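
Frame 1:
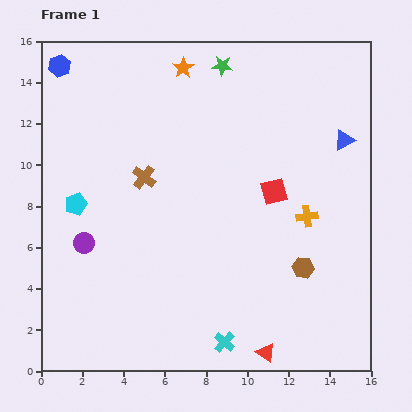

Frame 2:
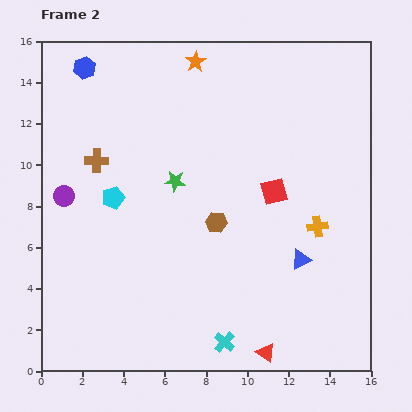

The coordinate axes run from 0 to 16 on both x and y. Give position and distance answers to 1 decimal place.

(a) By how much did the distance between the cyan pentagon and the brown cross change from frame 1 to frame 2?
-1.5

Distance in frame 1: 3.5. Distance in frame 2: 2.0.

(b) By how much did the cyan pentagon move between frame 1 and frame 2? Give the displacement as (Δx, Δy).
(1.8, 0.3)

The cyan pentagon was at (1.7, 8.1) in frame 1 and (3.5, 8.4) in frame 2.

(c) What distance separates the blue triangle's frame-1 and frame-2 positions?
6.2

The blue triangle moved from (14.7, 11.2) to (12.6, 5.4), a distance of √(2.1² + 5.8²) ≈ 6.2.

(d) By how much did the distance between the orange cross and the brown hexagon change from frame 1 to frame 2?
+2.4

Distance in frame 1: 2.5. Distance in frame 2: 4.9.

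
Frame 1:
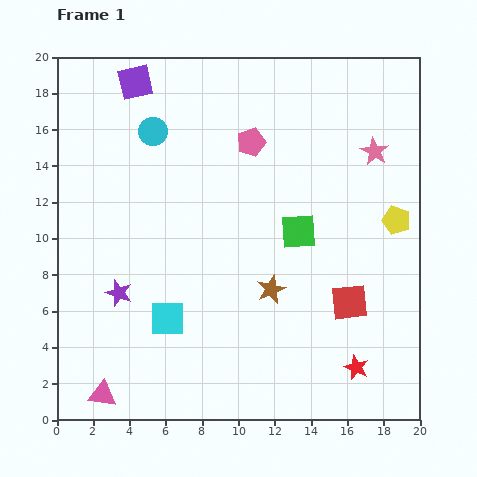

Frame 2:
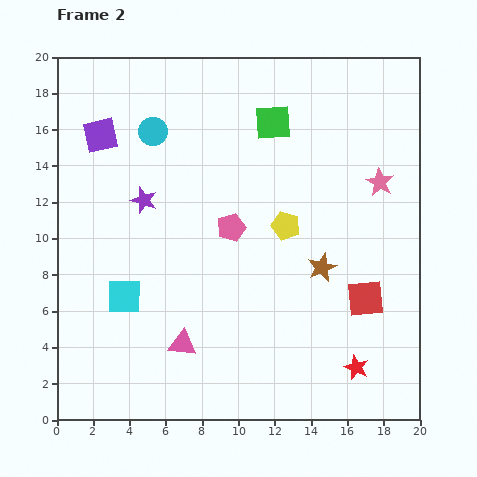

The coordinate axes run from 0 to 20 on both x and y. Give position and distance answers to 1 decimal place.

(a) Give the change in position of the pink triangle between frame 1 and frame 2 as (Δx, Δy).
(4.4, 2.8)

The pink triangle was at (2.5, 1.4) in frame 1 and (6.9, 4.2) in frame 2.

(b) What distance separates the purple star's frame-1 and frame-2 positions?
5.3

The purple star moved from (3.4, 7.0) to (4.8, 12.1), a distance of √(1.4² + 5.1²) ≈ 5.3.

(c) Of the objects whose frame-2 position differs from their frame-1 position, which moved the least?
the red square

(moved 0.9)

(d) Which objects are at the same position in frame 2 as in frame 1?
the red star, the cyan circle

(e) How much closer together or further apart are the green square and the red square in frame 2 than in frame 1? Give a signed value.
+6.2

Distance in frame 1: 4.8. Distance in frame 2: 11.0.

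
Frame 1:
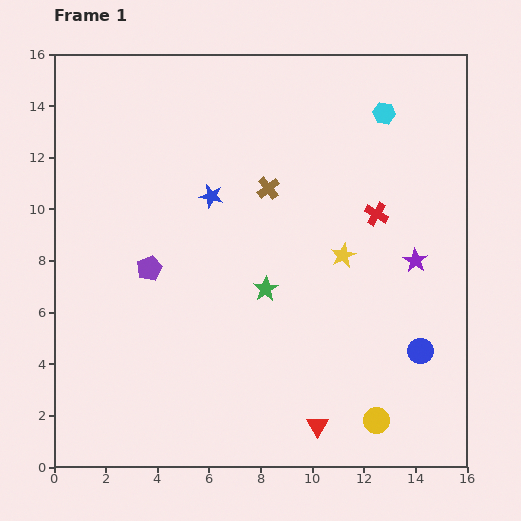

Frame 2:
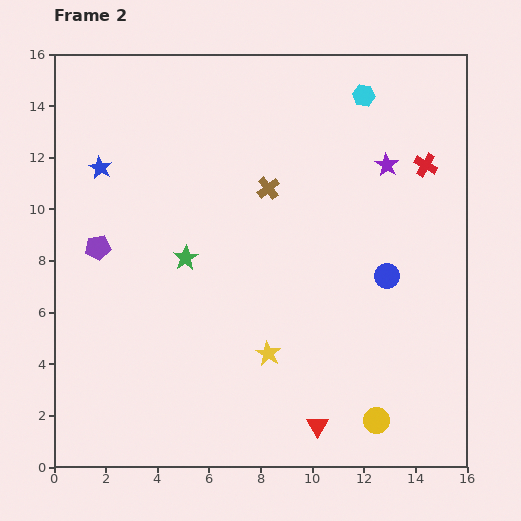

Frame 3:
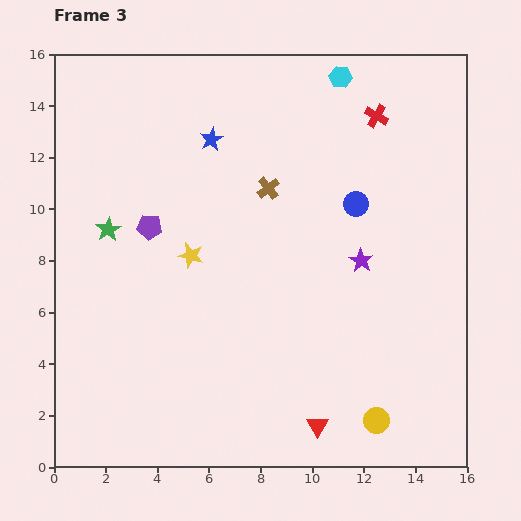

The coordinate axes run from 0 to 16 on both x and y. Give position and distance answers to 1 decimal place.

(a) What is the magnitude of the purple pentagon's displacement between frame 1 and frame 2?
2.2

The purple pentagon moved from (3.7, 7.7) to (1.7, 8.5), a distance of √(2.0² + 0.8²) ≈ 2.2.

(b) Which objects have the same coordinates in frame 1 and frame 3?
the brown cross, the yellow circle, the red triangle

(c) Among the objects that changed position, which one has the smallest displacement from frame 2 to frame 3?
the cyan hexagon

(moved 1.1)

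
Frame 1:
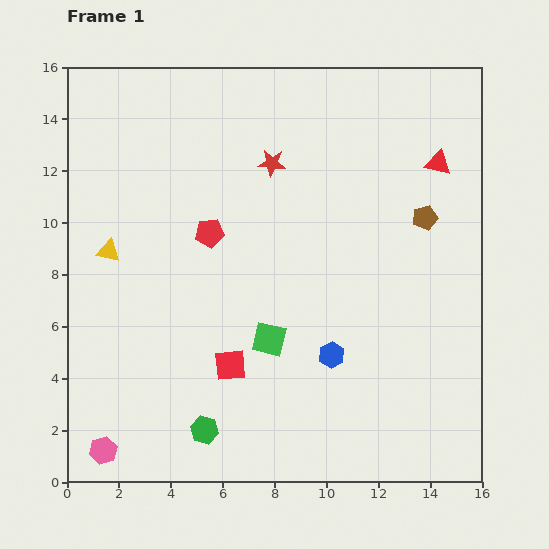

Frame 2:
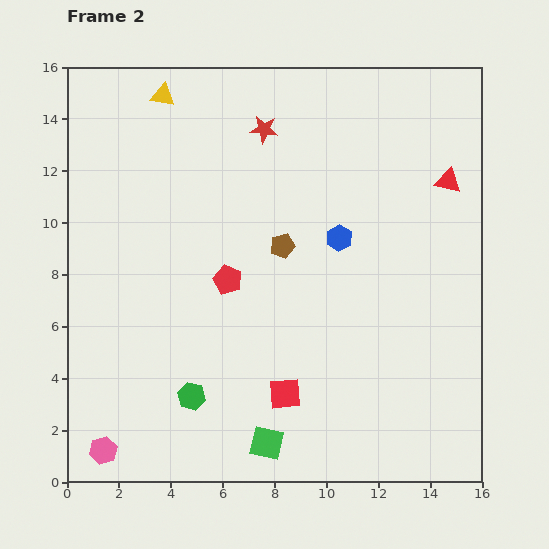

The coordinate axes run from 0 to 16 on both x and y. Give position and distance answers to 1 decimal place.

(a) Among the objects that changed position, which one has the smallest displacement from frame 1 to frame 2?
the red triangle

(moved 0.8)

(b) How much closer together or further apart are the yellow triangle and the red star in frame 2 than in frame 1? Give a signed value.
-3.1

Distance in frame 1: 7.2. Distance in frame 2: 4.1.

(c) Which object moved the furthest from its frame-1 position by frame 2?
the yellow triangle

(moved 6.4; next 5.6)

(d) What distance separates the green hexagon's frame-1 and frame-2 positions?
1.4

The green hexagon moved from (5.3, 2.0) to (4.8, 3.3), a distance of √(0.5² + 1.3²) ≈ 1.4.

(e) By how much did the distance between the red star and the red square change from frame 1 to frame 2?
+2.2

Distance in frame 1: 8.0. Distance in frame 2: 10.2.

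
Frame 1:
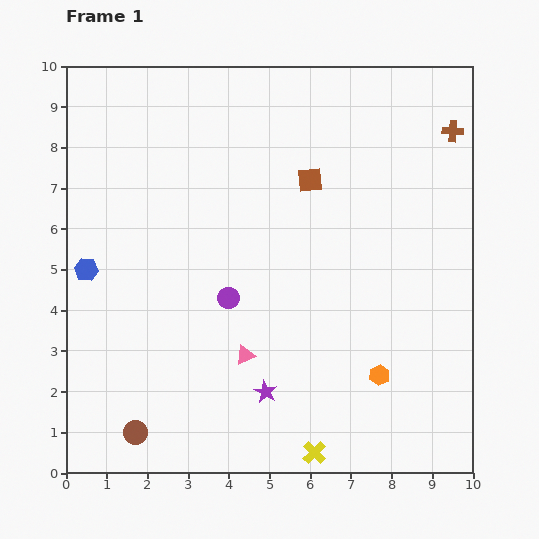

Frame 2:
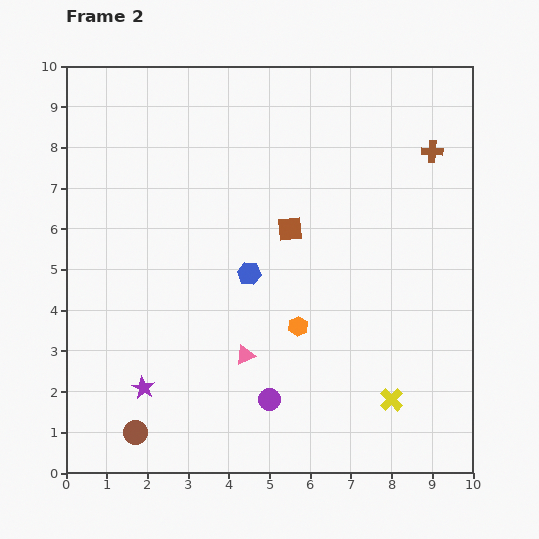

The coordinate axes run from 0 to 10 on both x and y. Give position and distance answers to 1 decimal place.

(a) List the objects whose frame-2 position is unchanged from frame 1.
the brown circle, the pink triangle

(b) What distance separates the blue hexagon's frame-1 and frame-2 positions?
4.0

The blue hexagon moved from (0.5, 5.0) to (4.5, 4.9), a distance of √(4.0² + 0.1²) ≈ 4.0.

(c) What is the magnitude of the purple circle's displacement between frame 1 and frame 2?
2.7

The purple circle moved from (4.0, 4.3) to (5.0, 1.8), a distance of √(1.0² + 2.5²) ≈ 2.7.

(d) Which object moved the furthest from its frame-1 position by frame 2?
the blue hexagon

(moved 4.0; next 3.0)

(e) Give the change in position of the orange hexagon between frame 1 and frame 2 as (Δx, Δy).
(-2.0, 1.2)

The orange hexagon was at (7.7, 2.4) in frame 1 and (5.7, 3.6) in frame 2.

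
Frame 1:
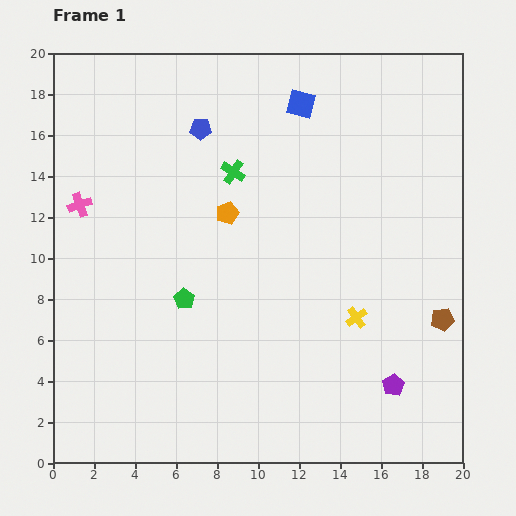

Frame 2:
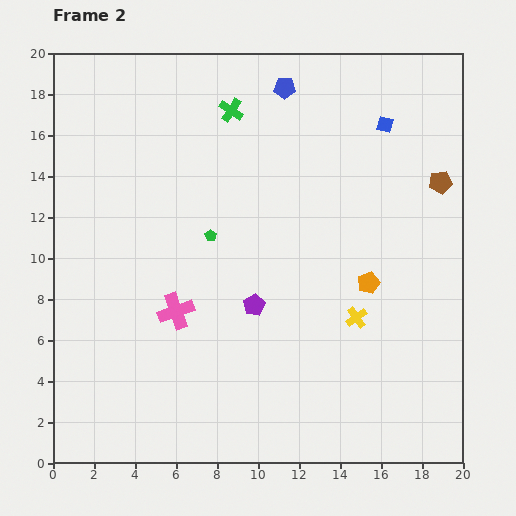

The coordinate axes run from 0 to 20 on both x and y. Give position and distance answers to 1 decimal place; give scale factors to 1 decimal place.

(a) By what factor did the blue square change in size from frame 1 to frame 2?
0.6×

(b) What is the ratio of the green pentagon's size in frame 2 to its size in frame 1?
0.6×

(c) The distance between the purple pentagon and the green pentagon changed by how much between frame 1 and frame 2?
-7.0

Distance in frame 1: 11.0. Distance in frame 2: 4.0.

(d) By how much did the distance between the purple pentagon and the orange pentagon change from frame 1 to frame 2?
-6.0

Distance in frame 1: 11.7. Distance in frame 2: 5.7.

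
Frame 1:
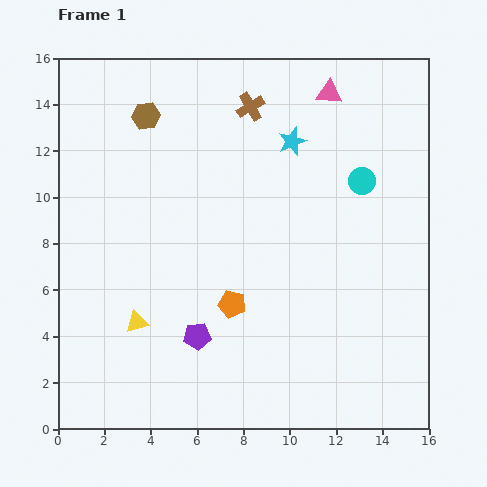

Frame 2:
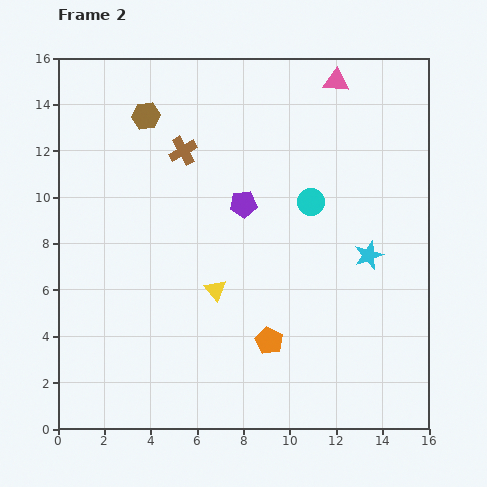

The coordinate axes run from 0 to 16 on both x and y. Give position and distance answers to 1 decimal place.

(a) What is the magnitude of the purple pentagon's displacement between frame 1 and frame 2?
6.0

The purple pentagon moved from (6.0, 4.0) to (8.0, 9.7), a distance of √(2.0² + 5.7²) ≈ 6.0.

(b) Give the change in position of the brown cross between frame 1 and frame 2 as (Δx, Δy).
(-2.9, -1.9)

The brown cross was at (8.3, 13.9) in frame 1 and (5.4, 12.0) in frame 2.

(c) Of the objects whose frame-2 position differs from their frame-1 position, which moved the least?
the pink triangle

(moved 0.6)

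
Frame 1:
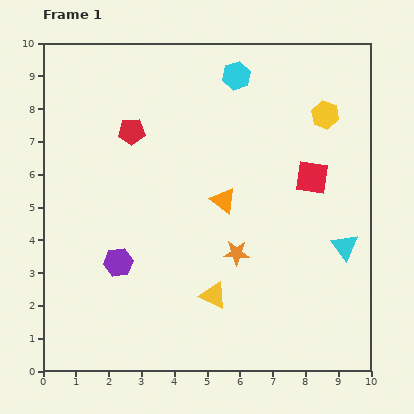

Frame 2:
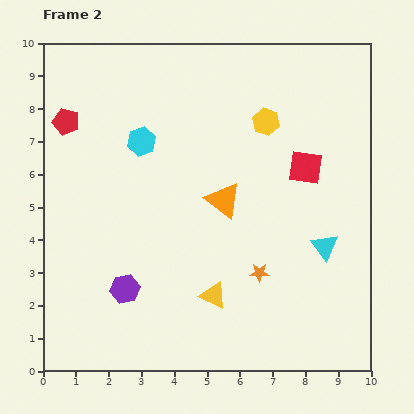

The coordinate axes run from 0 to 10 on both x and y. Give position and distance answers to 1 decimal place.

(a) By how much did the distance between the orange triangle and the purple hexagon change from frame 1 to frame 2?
+0.3

Distance in frame 1: 3.7. Distance in frame 2: 4.0.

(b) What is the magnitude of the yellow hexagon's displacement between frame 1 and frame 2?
1.8

The yellow hexagon moved from (8.6, 7.8) to (6.8, 7.6), a distance of √(1.8² + 0.2²) ≈ 1.8.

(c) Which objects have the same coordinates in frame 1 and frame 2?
the yellow triangle, the orange triangle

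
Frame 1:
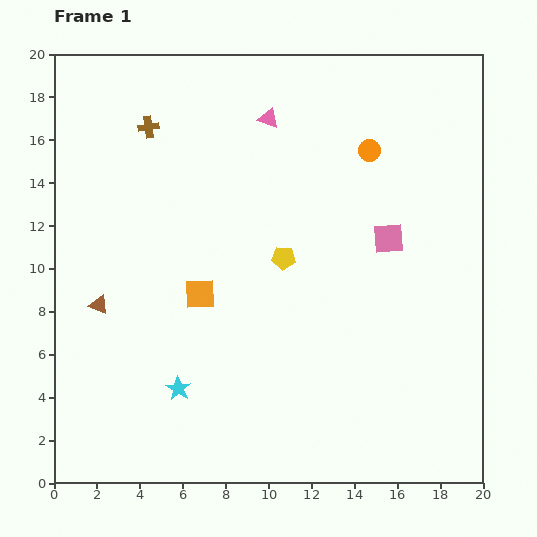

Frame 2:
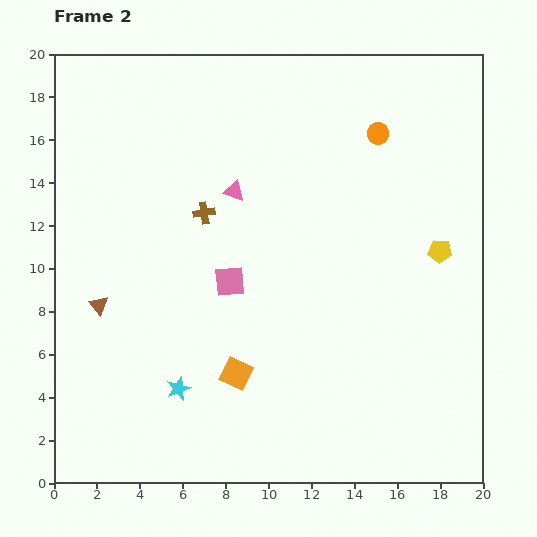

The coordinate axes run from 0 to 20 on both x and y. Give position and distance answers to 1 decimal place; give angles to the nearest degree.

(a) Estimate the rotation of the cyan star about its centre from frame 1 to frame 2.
20° clockwise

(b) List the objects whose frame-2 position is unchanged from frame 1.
the cyan star, the brown triangle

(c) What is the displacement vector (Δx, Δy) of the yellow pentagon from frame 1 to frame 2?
(7.3, 0.3)

The yellow pentagon was at (10.7, 10.5) in frame 1 and (18.0, 10.8) in frame 2.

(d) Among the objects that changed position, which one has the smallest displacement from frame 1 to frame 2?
the orange circle

(moved 0.9)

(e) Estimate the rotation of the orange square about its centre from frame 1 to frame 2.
29° clockwise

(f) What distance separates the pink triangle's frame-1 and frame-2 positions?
3.8

The pink triangle moved from (10.0, 17.0) to (8.4, 13.6), a distance of √(1.6² + 3.4²) ≈ 3.8.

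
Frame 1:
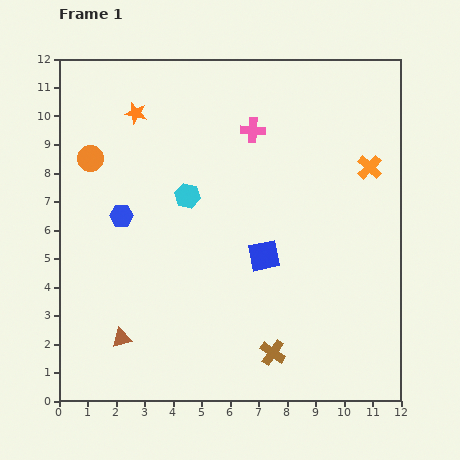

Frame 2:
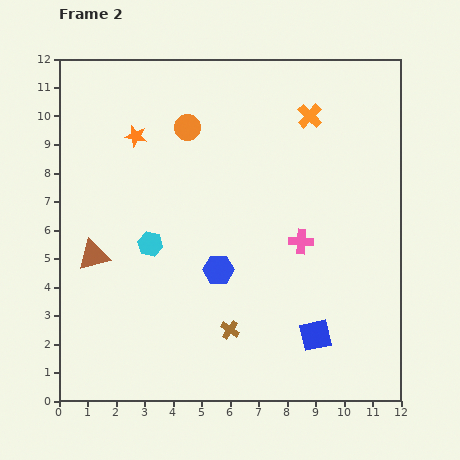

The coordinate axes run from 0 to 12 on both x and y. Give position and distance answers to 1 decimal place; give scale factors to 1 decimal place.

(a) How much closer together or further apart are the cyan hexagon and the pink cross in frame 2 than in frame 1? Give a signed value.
+2.0

Distance in frame 1: 3.3. Distance in frame 2: 5.3.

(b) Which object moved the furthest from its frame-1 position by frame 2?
the pink cross

(moved 4.3; next 3.9)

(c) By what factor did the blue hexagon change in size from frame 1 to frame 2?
1.3×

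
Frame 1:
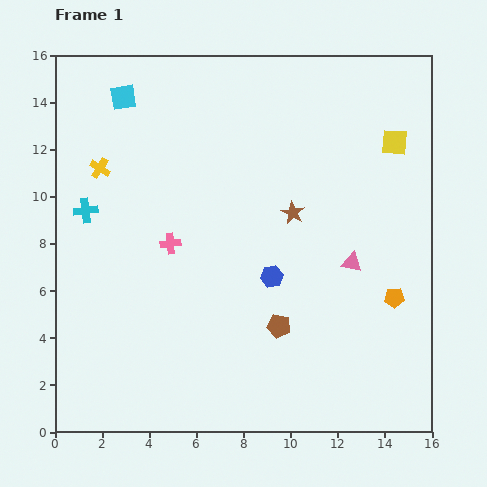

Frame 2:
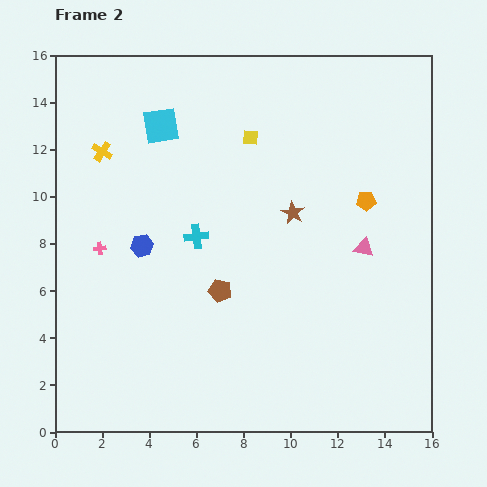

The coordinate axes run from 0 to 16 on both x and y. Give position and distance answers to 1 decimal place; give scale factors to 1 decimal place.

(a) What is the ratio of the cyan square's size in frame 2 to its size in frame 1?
1.4×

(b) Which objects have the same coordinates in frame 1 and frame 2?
the brown star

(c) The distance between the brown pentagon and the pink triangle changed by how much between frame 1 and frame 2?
+2.3

Distance in frame 1: 4.1. Distance in frame 2: 6.4.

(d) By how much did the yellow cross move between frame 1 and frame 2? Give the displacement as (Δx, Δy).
(0.1, 0.7)

The yellow cross was at (1.9, 11.2) in frame 1 and (2.0, 11.9) in frame 2.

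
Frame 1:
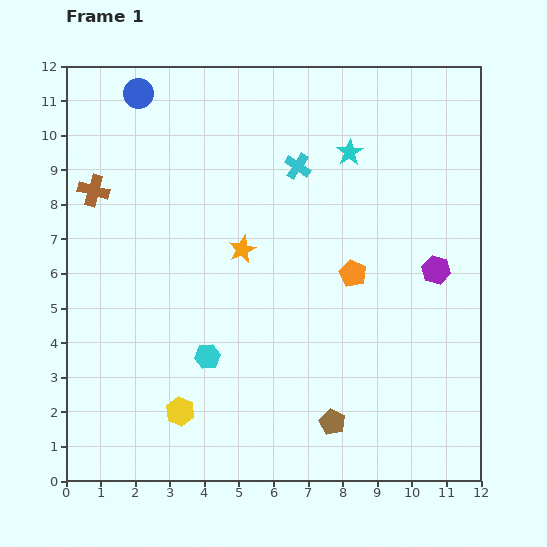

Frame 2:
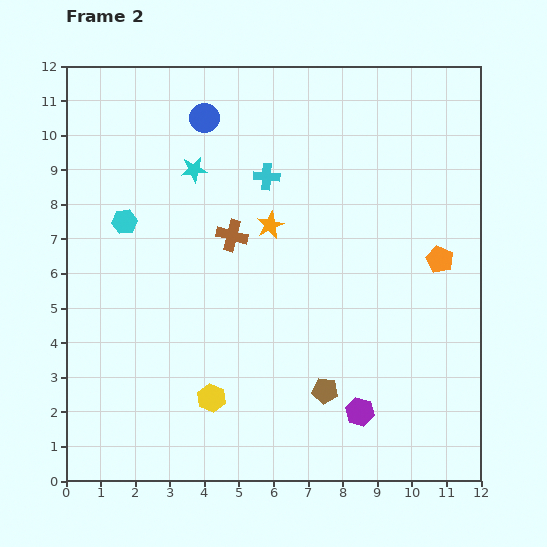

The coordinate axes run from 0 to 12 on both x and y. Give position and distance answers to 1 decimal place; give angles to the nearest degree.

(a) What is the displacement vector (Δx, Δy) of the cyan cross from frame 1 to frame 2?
(-0.9, -0.3)

The cyan cross was at (6.7, 9.1) in frame 1 and (5.8, 8.8) in frame 2.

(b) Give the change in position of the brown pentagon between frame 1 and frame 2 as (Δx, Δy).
(-0.2, 0.9)

The brown pentagon was at (7.7, 1.7) in frame 1 and (7.5, 2.6) in frame 2.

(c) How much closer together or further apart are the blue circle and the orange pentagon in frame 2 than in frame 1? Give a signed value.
-0.2

Distance in frame 1: 8.1. Distance in frame 2: 7.9.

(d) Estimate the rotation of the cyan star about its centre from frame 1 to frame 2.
25° clockwise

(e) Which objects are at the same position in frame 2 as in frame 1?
none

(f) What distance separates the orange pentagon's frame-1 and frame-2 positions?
2.5

The orange pentagon moved from (8.3, 6.0) to (10.8, 6.4), a distance of √(2.5² + 0.4²) ≈ 2.5.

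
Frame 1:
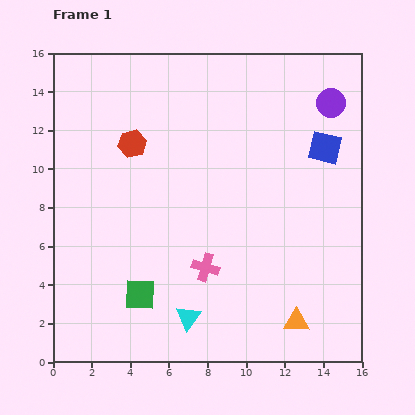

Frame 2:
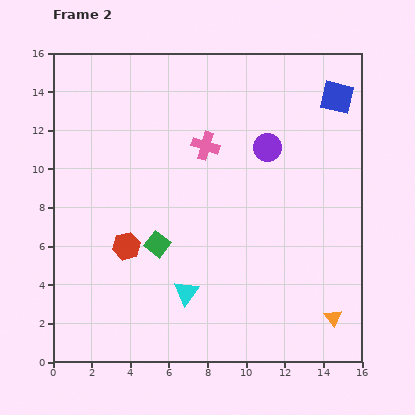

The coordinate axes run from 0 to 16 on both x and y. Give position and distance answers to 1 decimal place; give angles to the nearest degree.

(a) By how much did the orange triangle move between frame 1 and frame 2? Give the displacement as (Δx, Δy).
(1.9, 0.2)

The orange triangle was at (12.6, 2.1) in frame 1 and (14.5, 2.3) in frame 2.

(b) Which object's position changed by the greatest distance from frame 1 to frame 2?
the pink cross

(moved 6.3; next 5.3)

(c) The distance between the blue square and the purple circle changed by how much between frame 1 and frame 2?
+2.1

Distance in frame 1: 2.3. Distance in frame 2: 4.4.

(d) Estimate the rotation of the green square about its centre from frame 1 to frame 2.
35° clockwise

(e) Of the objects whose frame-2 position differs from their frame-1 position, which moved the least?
the cyan triangle

(moved 1.3)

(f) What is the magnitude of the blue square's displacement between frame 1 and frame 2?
2.7

The blue square moved from (14.1, 11.1) to (14.7, 13.7), a distance of √(0.6² + 2.6²) ≈ 2.7.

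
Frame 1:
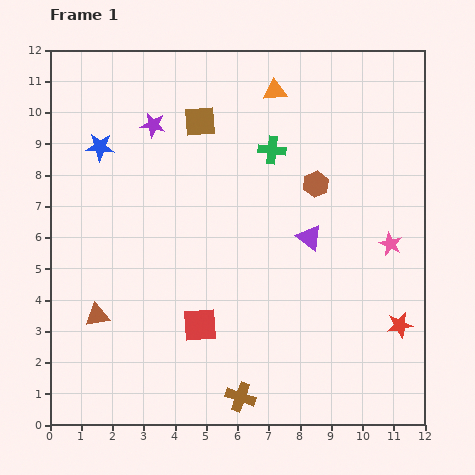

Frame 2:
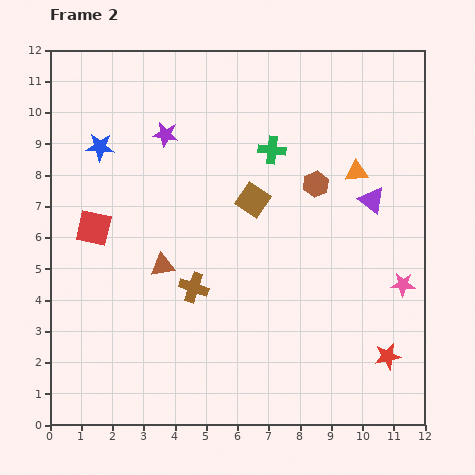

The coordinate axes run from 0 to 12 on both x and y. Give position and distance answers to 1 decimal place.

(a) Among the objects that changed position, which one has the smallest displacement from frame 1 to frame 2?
the purple star

(moved 0.5)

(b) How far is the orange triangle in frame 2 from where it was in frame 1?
3.7

The orange triangle moved from (7.2, 10.7) to (9.8, 8.1), a distance of √(2.6² + 2.6²) ≈ 3.7.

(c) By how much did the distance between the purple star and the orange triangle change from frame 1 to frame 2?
+2.1

Distance in frame 1: 4.1. Distance in frame 2: 6.2.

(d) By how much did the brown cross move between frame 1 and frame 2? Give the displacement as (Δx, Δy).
(-1.5, 3.5)

The brown cross was at (6.1, 0.9) in frame 1 and (4.6, 4.4) in frame 2.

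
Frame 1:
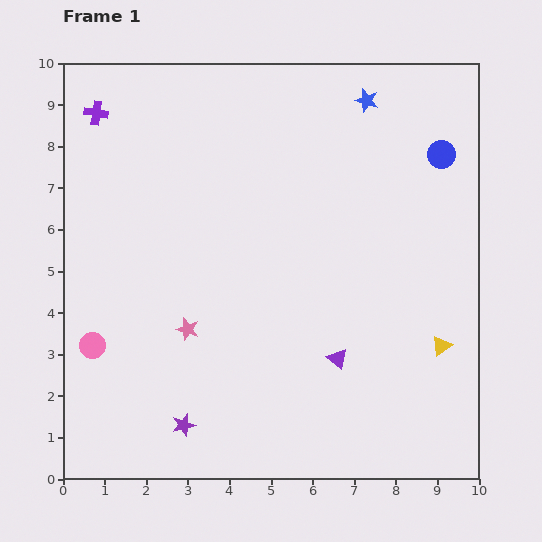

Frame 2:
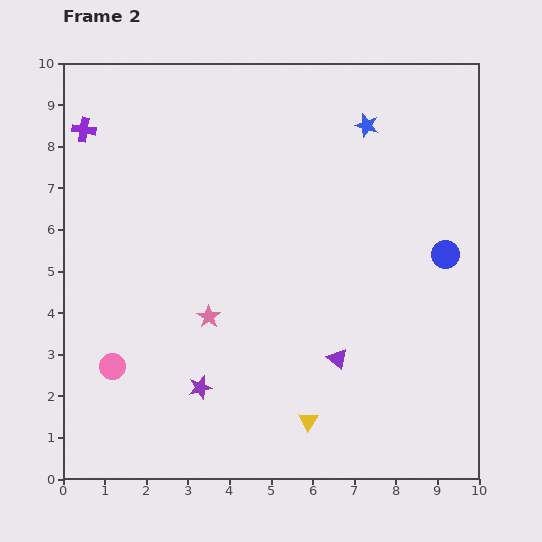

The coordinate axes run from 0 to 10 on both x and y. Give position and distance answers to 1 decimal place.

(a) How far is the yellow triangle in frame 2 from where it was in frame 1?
3.7

The yellow triangle moved from (9.1, 3.2) to (5.9, 1.4), a distance of √(3.2² + 1.8²) ≈ 3.7.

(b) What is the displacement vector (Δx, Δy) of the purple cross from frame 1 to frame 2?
(-0.3, -0.4)

The purple cross was at (0.8, 8.8) in frame 1 and (0.5, 8.4) in frame 2.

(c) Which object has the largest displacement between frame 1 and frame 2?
the yellow triangle

(moved 3.7; next 2.4)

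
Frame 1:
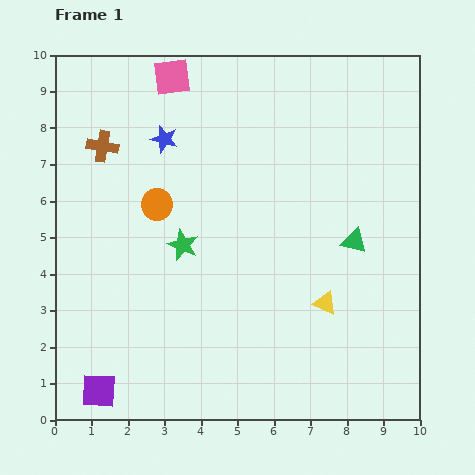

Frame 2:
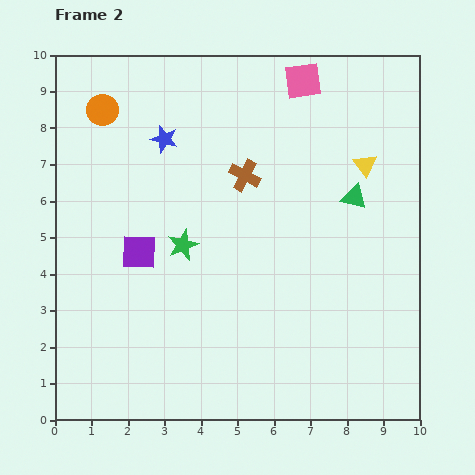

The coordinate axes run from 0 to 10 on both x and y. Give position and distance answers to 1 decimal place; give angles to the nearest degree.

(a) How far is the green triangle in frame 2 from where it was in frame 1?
1.2

The green triangle moved from (8.2, 4.9) to (8.2, 6.1), a distance of √(0.0² + 1.2²) ≈ 1.2.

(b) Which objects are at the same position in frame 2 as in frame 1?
the green star, the blue star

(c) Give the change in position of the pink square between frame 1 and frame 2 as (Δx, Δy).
(3.6, -0.1)

The pink square was at (3.2, 9.4) in frame 1 and (6.8, 9.3) in frame 2.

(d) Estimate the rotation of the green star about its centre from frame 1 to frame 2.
25° clockwise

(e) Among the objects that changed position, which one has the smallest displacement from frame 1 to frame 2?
the green triangle

(moved 1.2)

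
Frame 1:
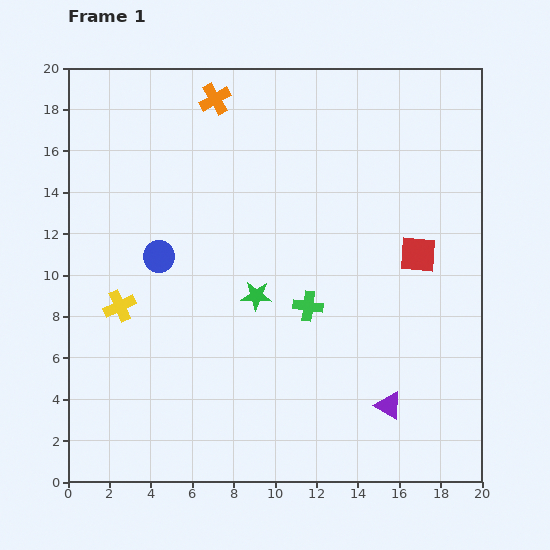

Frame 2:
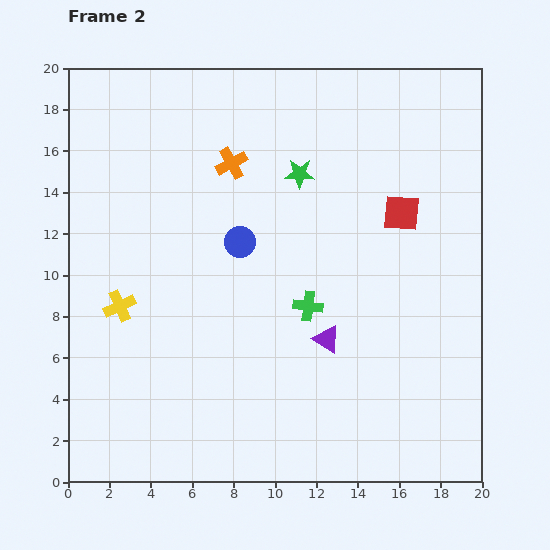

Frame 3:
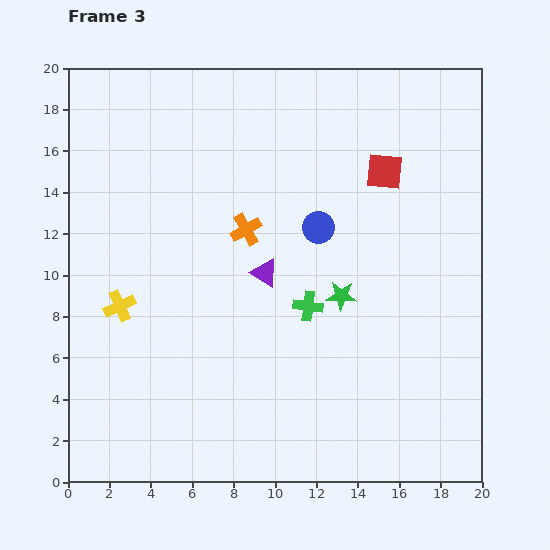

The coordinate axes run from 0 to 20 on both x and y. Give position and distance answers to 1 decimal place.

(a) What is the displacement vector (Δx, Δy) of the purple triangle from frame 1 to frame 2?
(-3.0, 3.2)

The purple triangle was at (15.5, 3.7) in frame 1 and (12.5, 6.9) in frame 2.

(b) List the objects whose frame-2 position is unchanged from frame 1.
the green cross, the yellow cross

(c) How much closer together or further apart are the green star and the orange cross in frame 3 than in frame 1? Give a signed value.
-4.1

Distance in frame 1: 9.7. Distance in frame 3: 5.6.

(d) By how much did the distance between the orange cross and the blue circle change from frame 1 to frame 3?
-4.6

Distance in frame 1: 8.1. Distance in frame 3: 3.5.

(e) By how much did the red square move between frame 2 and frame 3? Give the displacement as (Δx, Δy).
(-0.8, 2.0)

The red square was at (16.1, 13.0) in frame 2 and (15.3, 15.0) in frame 3.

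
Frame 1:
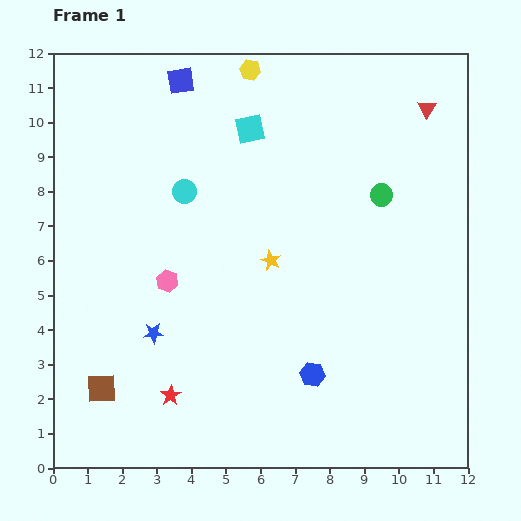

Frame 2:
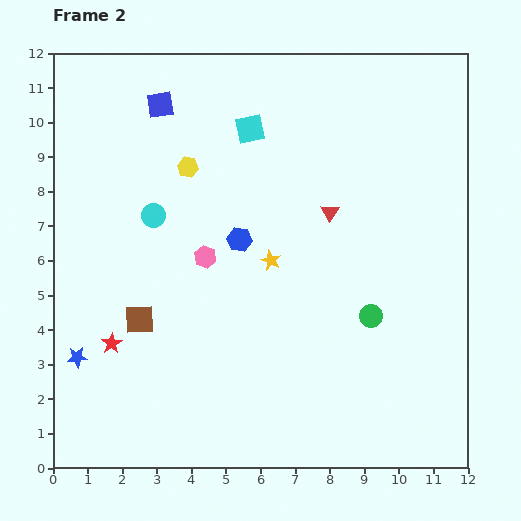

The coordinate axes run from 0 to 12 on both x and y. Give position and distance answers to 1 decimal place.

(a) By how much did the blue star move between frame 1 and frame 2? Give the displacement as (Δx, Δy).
(-2.2, -0.7)

The blue star was at (2.9, 3.9) in frame 1 and (0.7, 3.2) in frame 2.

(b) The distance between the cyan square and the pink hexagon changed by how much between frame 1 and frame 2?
-1.1

Distance in frame 1: 5.0. Distance in frame 2: 3.9.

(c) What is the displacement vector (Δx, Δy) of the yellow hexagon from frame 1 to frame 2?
(-1.8, -2.8)

The yellow hexagon was at (5.7, 11.5) in frame 1 and (3.9, 8.7) in frame 2.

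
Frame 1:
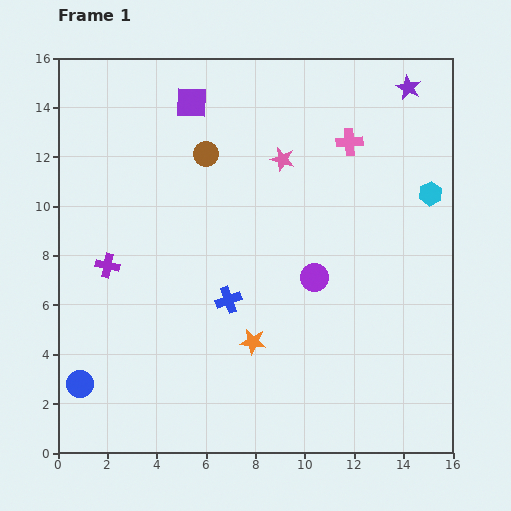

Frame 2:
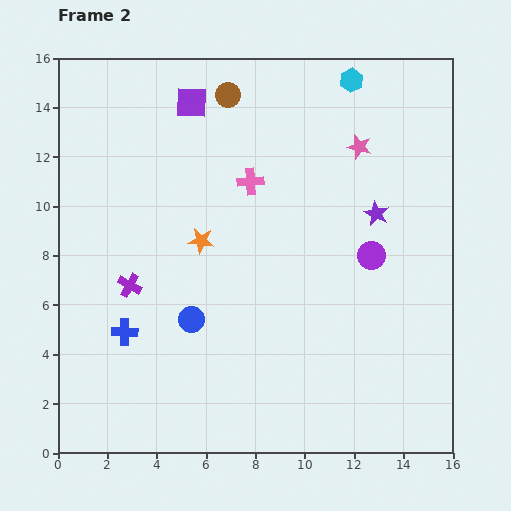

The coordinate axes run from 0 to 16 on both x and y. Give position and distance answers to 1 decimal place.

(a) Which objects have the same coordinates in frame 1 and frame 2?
the purple square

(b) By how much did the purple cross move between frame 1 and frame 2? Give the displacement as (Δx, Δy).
(0.9, -0.8)

The purple cross was at (2.0, 7.6) in frame 1 and (2.9, 6.8) in frame 2.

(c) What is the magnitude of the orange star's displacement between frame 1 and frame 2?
4.6

The orange star moved from (7.9, 4.5) to (5.8, 8.6), a distance of √(2.1² + 4.1²) ≈ 4.6.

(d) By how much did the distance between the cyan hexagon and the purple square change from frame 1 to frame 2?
-3.8

Distance in frame 1: 10.4. Distance in frame 2: 6.6.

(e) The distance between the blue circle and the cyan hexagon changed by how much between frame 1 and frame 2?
-4.5

Distance in frame 1: 16.2. Distance in frame 2: 11.7.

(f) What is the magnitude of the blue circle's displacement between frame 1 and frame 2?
5.2

The blue circle moved from (0.9, 2.8) to (5.4, 5.4), a distance of √(4.5² + 2.6²) ≈ 5.2.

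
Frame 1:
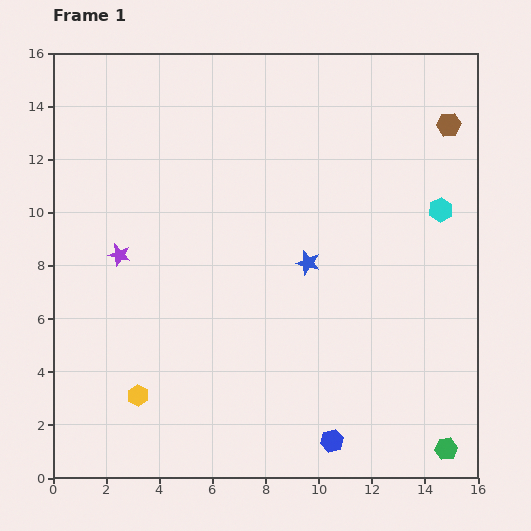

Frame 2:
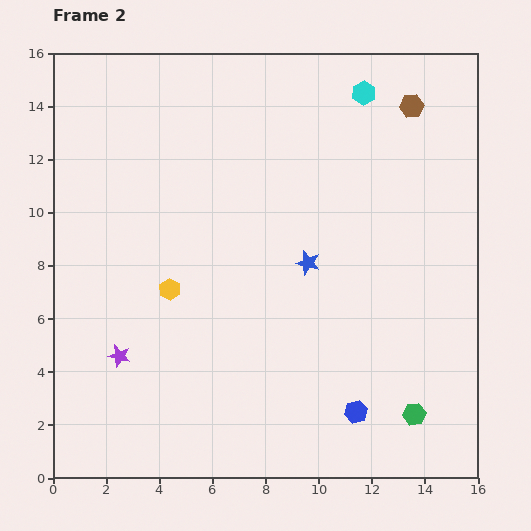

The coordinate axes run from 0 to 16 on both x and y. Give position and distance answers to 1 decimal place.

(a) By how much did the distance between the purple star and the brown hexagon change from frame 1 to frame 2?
+1.2

Distance in frame 1: 13.3. Distance in frame 2: 14.5.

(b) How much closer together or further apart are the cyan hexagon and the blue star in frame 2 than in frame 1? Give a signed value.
+1.3

Distance in frame 1: 5.4. Distance in frame 2: 6.7.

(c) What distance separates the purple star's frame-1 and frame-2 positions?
3.8

The purple star moved from (2.5, 8.4) to (2.5, 4.6), a distance of √(0.0² + 3.8²) ≈ 3.8.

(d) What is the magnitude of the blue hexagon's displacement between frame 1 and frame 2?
1.4

The blue hexagon moved from (10.5, 1.4) to (11.4, 2.5), a distance of √(0.9² + 1.1²) ≈ 1.4.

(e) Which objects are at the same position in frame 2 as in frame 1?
the blue star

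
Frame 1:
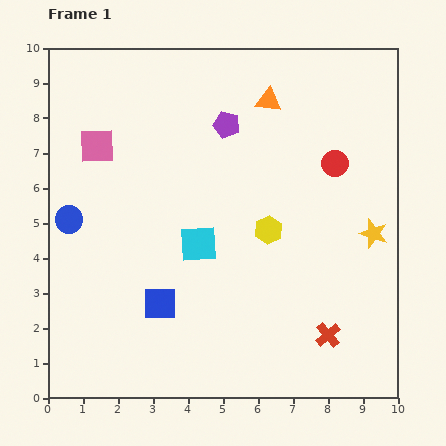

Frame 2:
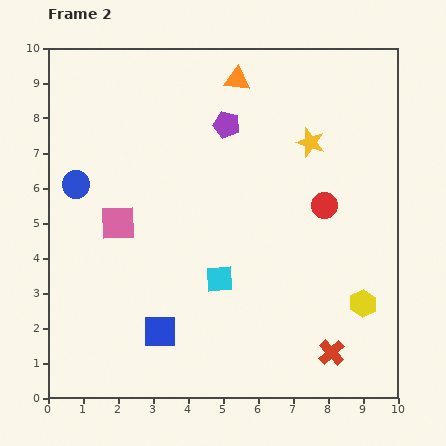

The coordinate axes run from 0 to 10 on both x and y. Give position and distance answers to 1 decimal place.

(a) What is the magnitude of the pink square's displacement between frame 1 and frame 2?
2.3

The pink square moved from (1.4, 7.2) to (2.0, 5.0), a distance of √(0.6² + 2.2²) ≈ 2.3.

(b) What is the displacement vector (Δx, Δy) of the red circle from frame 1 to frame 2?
(-0.3, -1.2)

The red circle was at (8.2, 6.7) in frame 1 and (7.9, 5.5) in frame 2.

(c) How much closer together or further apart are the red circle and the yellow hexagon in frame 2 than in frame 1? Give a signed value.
+0.3

Distance in frame 1: 2.7. Distance in frame 2: 3.0.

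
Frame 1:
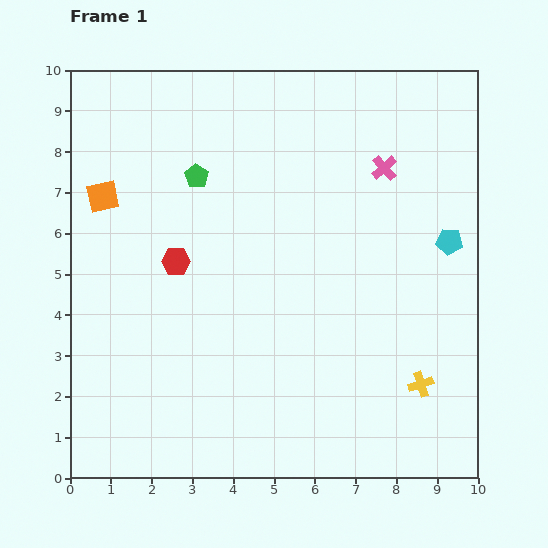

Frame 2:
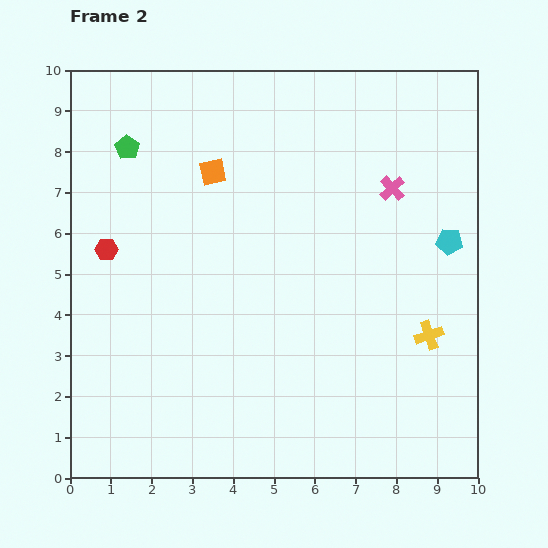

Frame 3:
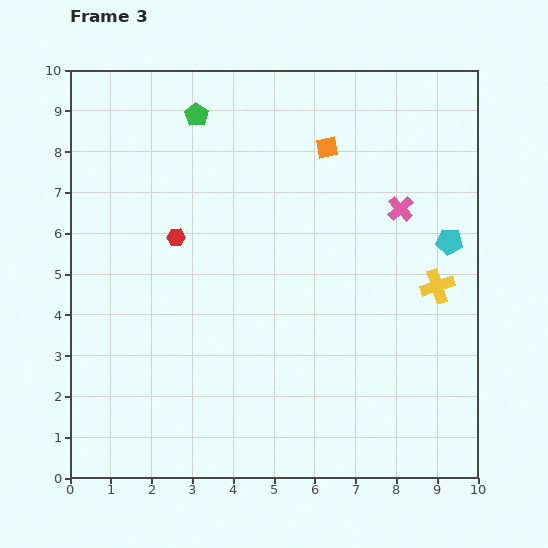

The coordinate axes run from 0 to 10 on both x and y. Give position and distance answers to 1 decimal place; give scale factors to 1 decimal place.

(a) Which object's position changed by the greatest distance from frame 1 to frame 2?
the orange square

(moved 2.8; next 1.8)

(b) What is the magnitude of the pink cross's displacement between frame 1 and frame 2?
0.5

The pink cross moved from (7.7, 7.6) to (7.9, 7.1), a distance of √(0.2² + 0.5²) ≈ 0.5.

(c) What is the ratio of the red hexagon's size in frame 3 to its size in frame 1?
0.6×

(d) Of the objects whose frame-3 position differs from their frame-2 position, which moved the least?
the pink cross

(moved 0.5)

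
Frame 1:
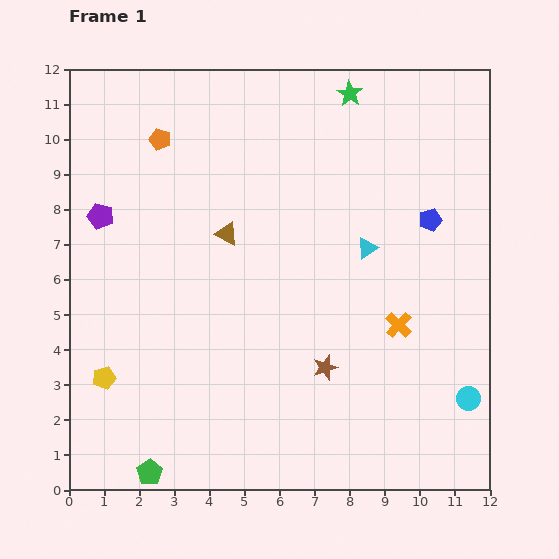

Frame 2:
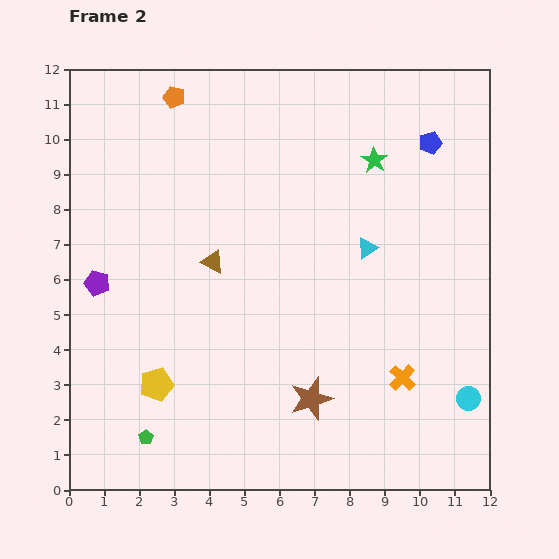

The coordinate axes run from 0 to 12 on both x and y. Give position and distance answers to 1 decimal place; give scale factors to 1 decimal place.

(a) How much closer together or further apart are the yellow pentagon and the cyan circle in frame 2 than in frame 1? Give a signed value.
-1.5

Distance in frame 1: 10.4. Distance in frame 2: 8.9.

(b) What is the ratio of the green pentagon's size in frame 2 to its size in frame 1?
0.6×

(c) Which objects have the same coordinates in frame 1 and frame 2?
the cyan circle, the cyan triangle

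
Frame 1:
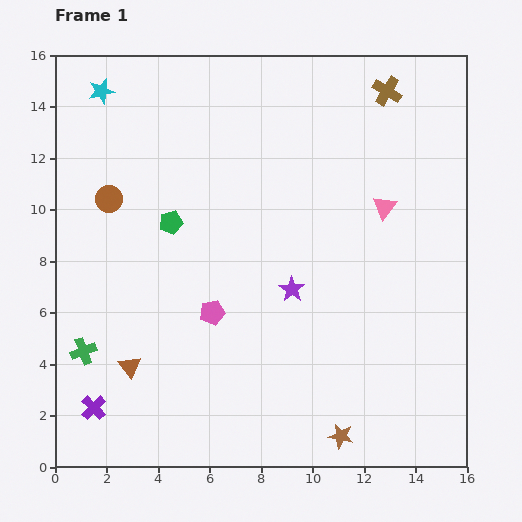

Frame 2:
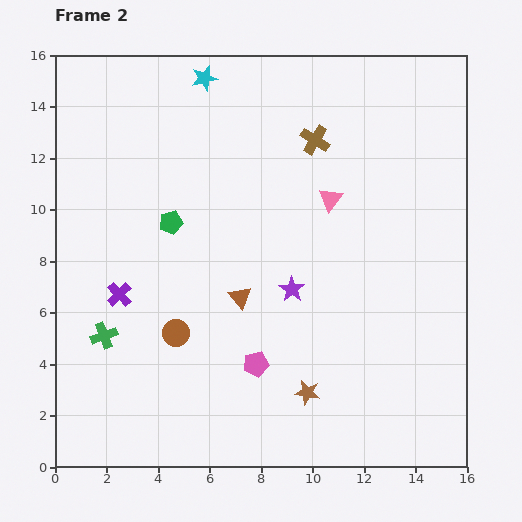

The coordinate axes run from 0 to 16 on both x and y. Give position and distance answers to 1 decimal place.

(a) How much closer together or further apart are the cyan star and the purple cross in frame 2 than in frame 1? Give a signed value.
-3.3

Distance in frame 1: 12.3. Distance in frame 2: 9.0.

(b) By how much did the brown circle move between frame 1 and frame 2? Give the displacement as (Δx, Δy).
(2.6, -5.2)

The brown circle was at (2.1, 10.4) in frame 1 and (4.7, 5.2) in frame 2.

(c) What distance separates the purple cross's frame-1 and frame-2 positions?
4.5

The purple cross moved from (1.5, 2.3) to (2.5, 6.7), a distance of √(1.0² + 4.4²) ≈ 4.5.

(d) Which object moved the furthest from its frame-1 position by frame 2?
the brown circle

(moved 5.8; next 5.1)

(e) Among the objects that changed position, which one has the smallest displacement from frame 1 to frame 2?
the green cross

(moved 1.0)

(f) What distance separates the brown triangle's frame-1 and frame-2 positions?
5.1

The brown triangle moved from (2.9, 3.9) to (7.2, 6.6), a distance of √(4.3² + 2.7²) ≈ 5.1.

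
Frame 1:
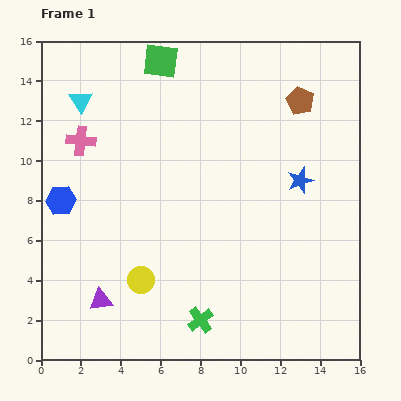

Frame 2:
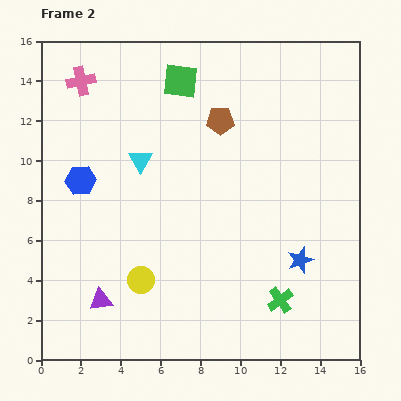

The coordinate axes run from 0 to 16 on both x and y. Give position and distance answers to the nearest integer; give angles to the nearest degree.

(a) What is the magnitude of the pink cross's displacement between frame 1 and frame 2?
3

The pink cross moved from (2, 11) to (2, 14), a distance of √(0² + 3²) ≈ 3.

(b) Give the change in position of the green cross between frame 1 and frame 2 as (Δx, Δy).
(4, 1)

The green cross was at (8, 2) in frame 1 and (12, 3) in frame 2.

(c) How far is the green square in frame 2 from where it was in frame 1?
1

The green square moved from (6, 15) to (7, 14), a distance of √(1² + 1²) ≈ 1.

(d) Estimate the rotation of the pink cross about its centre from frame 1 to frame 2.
17° counter-clockwise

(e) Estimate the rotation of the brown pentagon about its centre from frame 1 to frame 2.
28° counter-clockwise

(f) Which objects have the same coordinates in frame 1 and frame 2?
the yellow circle, the purple triangle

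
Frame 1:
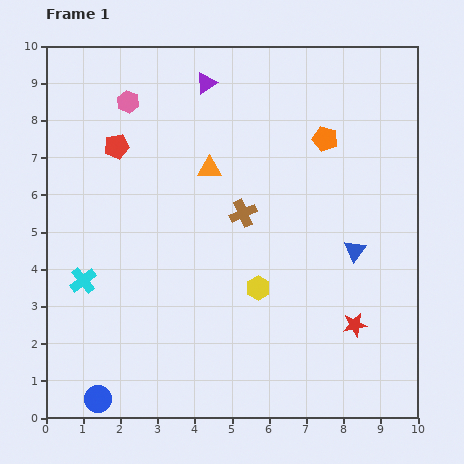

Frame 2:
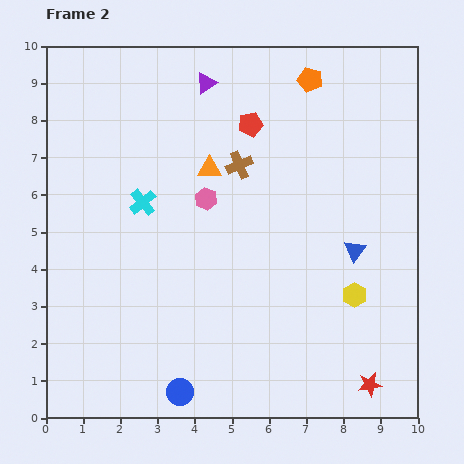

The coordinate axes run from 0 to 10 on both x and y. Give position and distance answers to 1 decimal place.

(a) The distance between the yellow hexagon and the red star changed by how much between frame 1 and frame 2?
-0.4

Distance in frame 1: 2.8. Distance in frame 2: 2.4.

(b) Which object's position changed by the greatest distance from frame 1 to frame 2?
the red pentagon

(moved 3.6; next 3.3)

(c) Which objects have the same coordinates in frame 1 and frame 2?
the blue triangle, the orange triangle, the purple triangle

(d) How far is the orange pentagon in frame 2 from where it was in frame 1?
1.6

The orange pentagon moved from (7.5, 7.5) to (7.1, 9.1), a distance of √(0.4² + 1.6²) ≈ 1.6.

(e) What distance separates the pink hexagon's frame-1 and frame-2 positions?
3.3

The pink hexagon moved from (2.2, 8.5) to (4.3, 5.9), a distance of √(2.1² + 2.6²) ≈ 3.3.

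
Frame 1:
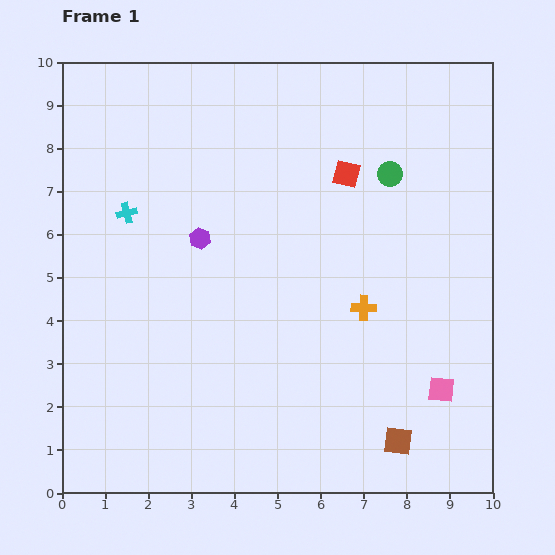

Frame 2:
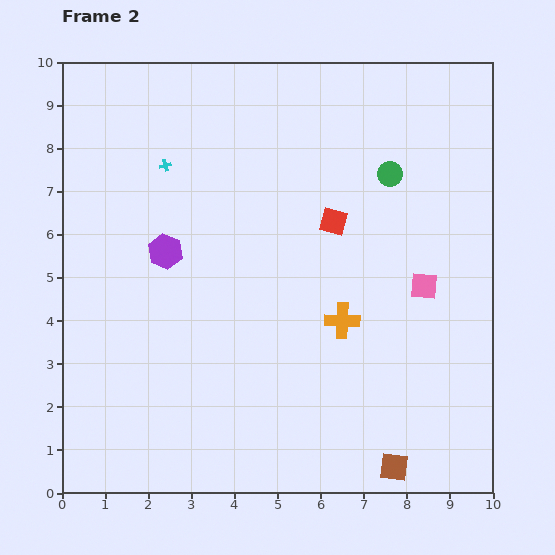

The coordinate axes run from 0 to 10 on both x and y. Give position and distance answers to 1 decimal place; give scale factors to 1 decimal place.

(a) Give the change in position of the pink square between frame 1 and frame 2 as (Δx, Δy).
(-0.4, 2.4)

The pink square was at (8.8, 2.4) in frame 1 and (8.4, 4.8) in frame 2.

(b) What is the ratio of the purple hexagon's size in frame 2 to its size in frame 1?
1.6×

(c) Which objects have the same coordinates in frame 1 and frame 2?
the green circle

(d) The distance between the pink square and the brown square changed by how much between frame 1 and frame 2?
+2.7

Distance in frame 1: 1.6. Distance in frame 2: 4.3.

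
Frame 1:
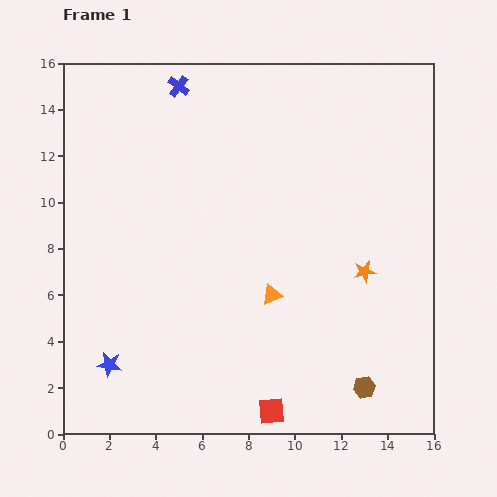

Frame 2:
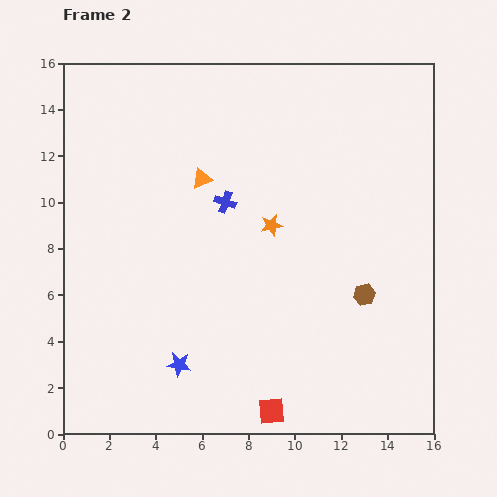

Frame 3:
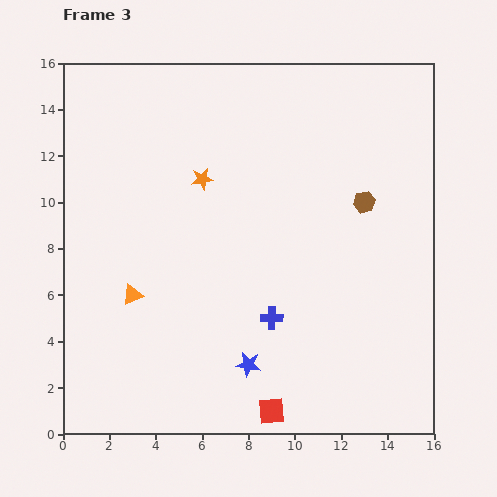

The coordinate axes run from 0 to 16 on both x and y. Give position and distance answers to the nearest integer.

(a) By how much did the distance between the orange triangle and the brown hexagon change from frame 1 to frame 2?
+3

Distance in frame 1: 6. Distance in frame 2: 9.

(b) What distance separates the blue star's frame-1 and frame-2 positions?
3

The blue star moved from (2, 3) to (5, 3), a distance of √(3² + 0²) ≈ 3.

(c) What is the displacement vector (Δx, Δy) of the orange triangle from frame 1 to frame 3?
(-6, 0)

The orange triangle was at (9, 6) in frame 1 and (3, 6) in frame 3.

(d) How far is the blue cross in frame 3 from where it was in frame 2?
5

The blue cross moved from (7, 10) to (9, 5), a distance of √(2² + 5²) ≈ 5.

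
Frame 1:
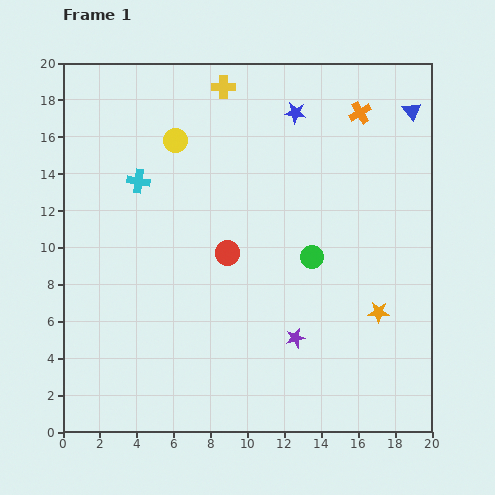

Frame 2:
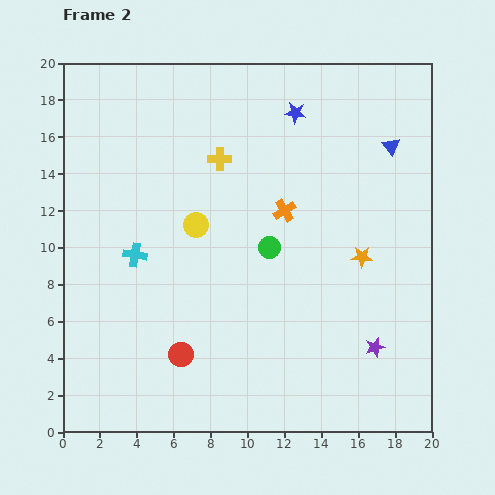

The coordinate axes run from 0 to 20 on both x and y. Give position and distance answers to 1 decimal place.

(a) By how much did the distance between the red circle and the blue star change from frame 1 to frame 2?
+6.0

Distance in frame 1: 8.5. Distance in frame 2: 14.5.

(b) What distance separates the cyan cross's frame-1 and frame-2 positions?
4.0

The cyan cross moved from (4.1, 13.6) to (3.9, 9.6), a distance of √(0.2² + 4.0²) ≈ 4.0.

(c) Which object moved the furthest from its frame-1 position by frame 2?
the orange cross

(moved 6.7; next 6.0)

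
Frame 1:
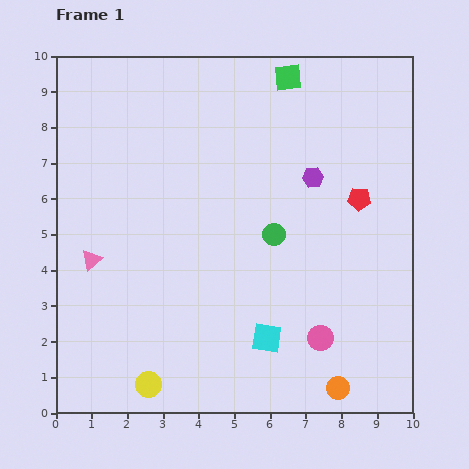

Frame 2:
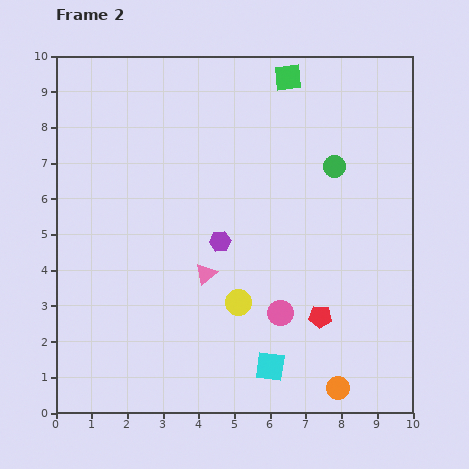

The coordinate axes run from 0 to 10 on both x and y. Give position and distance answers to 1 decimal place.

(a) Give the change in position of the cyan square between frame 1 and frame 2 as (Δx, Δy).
(0.1, -0.8)

The cyan square was at (5.9, 2.1) in frame 1 and (6.0, 1.3) in frame 2.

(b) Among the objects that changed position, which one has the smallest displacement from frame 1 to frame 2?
the cyan square

(moved 0.8)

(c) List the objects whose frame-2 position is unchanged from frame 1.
the green square, the orange circle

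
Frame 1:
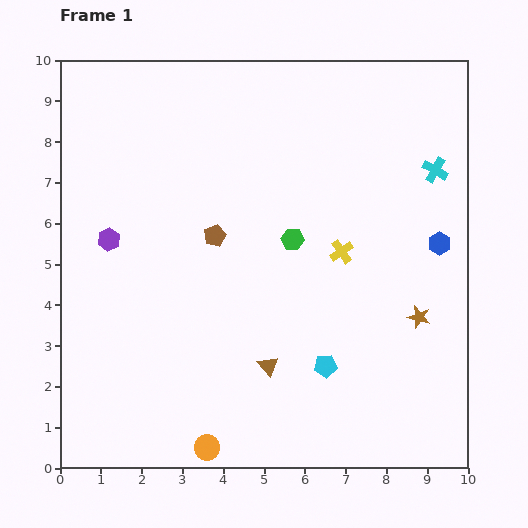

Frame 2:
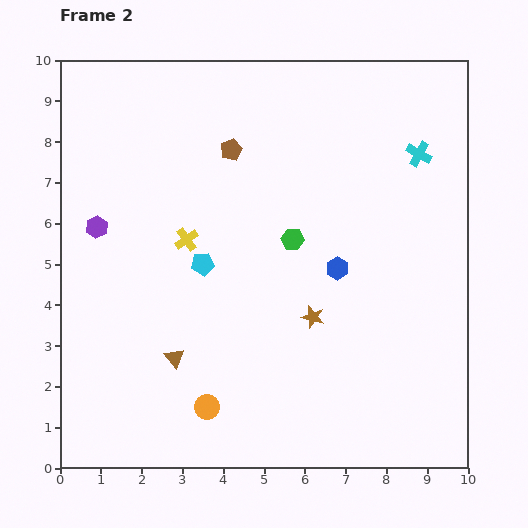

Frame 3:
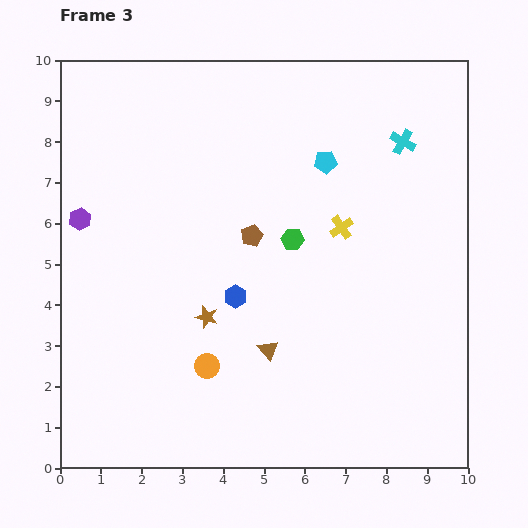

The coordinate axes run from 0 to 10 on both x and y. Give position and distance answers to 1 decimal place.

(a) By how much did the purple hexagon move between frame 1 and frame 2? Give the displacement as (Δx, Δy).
(-0.3, 0.3)

The purple hexagon was at (1.2, 5.6) in frame 1 and (0.9, 5.9) in frame 2.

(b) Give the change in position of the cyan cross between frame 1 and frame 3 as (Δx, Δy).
(-0.8, 0.7)

The cyan cross was at (9.2, 7.3) in frame 1 and (8.4, 8.0) in frame 3.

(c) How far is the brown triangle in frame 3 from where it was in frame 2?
2.3

The brown triangle moved from (2.8, 2.7) to (5.1, 2.9), a distance of √(2.3² + 0.2²) ≈ 2.3.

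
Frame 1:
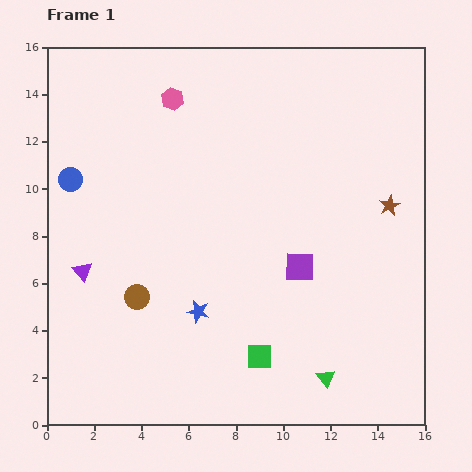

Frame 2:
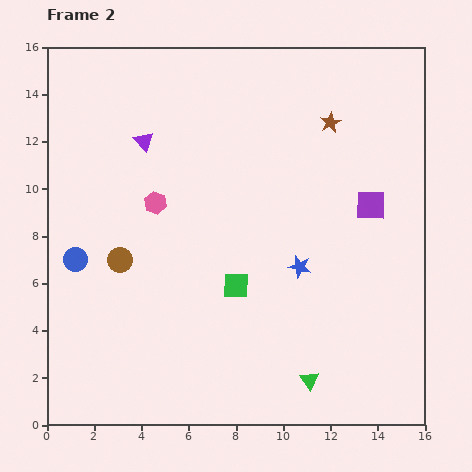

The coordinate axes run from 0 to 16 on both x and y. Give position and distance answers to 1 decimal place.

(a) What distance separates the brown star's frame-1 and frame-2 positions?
4.3

The brown star moved from (14.5, 9.3) to (12.0, 12.8), a distance of √(2.5² + 3.5²) ≈ 4.3.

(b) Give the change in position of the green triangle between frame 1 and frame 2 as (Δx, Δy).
(-0.7, -0.1)

The green triangle was at (11.8, 2.0) in frame 1 and (11.1, 1.9) in frame 2.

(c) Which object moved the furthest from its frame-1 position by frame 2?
the purple triangle

(moved 6.1; next 4.7)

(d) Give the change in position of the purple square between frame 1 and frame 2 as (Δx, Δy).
(3.0, 2.6)

The purple square was at (10.7, 6.7) in frame 1 and (13.7, 9.3) in frame 2.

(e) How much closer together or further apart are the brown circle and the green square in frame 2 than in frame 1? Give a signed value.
-0.8

Distance in frame 1: 5.8. Distance in frame 2: 5.0.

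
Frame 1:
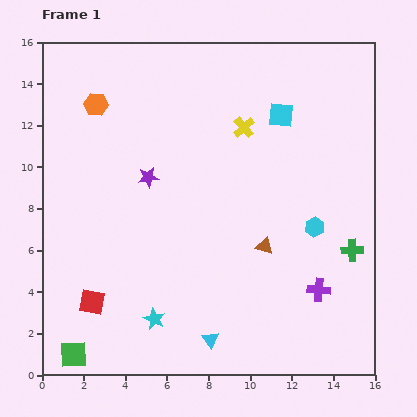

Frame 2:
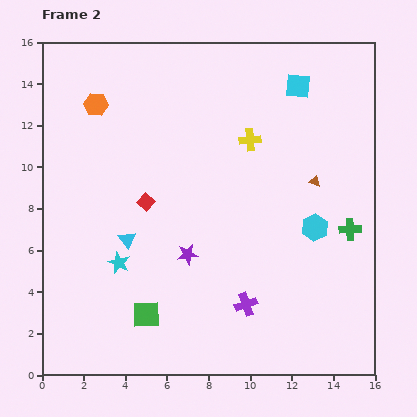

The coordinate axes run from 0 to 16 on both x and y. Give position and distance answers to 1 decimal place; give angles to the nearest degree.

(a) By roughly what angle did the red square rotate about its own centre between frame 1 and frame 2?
30° clockwise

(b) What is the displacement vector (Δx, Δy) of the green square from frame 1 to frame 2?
(3.5, 1.9)

The green square was at (1.5, 1.0) in frame 1 and (5.0, 2.9) in frame 2.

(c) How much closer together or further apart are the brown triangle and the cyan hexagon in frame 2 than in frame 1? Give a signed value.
-0.4

Distance in frame 1: 2.6. Distance in frame 2: 2.2.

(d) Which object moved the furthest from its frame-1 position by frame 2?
the cyan triangle

(moved 6.2; next 5.5)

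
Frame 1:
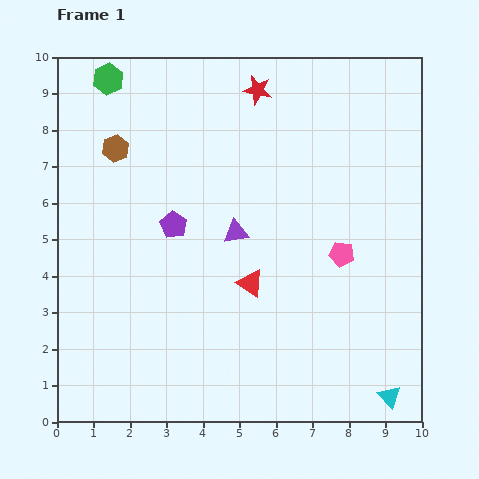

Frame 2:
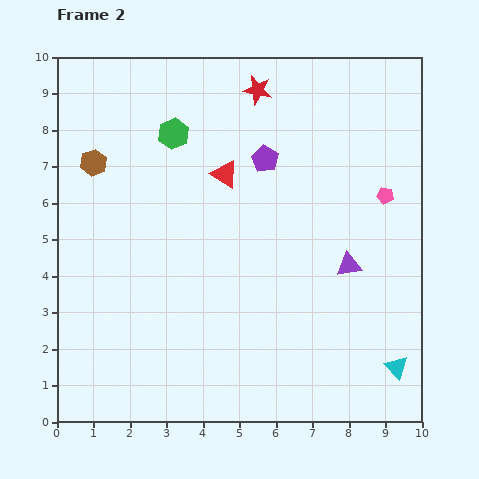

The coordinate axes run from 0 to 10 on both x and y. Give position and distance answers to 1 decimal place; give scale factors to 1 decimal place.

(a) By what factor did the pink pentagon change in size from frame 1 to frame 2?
0.7×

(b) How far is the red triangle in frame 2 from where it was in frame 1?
3.1

The red triangle moved from (5.3, 3.8) to (4.6, 6.8), a distance of √(0.7² + 3.0²) ≈ 3.1.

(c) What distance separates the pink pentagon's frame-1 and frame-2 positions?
2.0

The pink pentagon moved from (7.8, 4.6) to (9.0, 6.2), a distance of √(1.2² + 1.6²) ≈ 2.0.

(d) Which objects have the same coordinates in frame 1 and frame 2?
the red star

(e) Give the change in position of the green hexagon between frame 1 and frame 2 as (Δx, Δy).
(1.8, -1.5)

The green hexagon was at (1.4, 9.4) in frame 1 and (3.2, 7.9) in frame 2.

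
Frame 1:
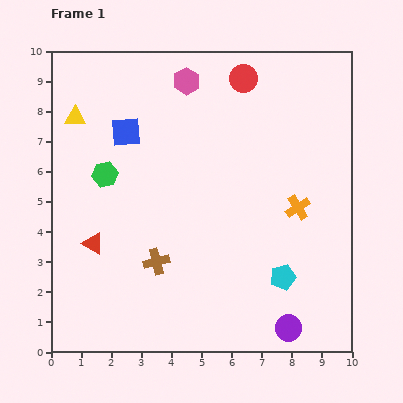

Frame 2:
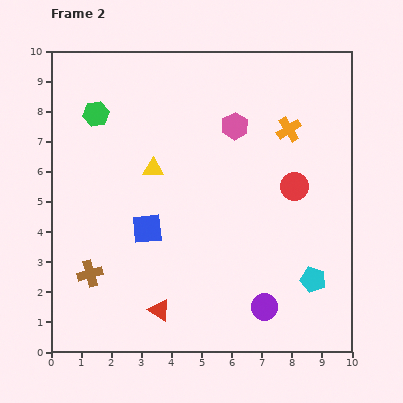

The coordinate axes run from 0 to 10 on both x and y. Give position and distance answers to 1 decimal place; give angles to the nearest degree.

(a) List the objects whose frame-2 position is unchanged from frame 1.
none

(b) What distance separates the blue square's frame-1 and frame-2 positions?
3.3

The blue square moved from (2.5, 7.3) to (3.2, 4.1), a distance of √(0.7² + 3.2²) ≈ 3.3.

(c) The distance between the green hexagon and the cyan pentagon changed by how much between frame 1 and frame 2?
+2.3

Distance in frame 1: 6.8. Distance in frame 2: 9.1.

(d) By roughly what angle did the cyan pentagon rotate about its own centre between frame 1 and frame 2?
31° clockwise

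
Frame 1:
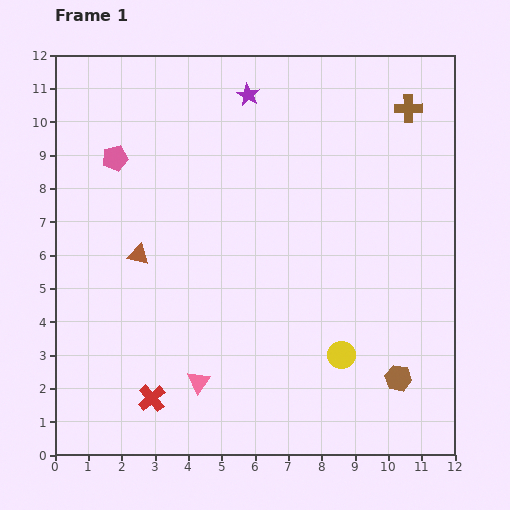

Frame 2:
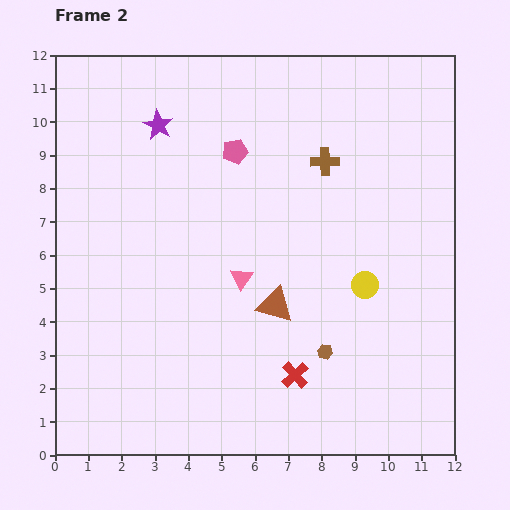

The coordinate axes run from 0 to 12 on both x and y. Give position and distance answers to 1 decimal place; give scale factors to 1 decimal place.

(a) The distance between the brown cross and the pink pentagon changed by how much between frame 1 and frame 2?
-6.2

Distance in frame 1: 8.9. Distance in frame 2: 2.7.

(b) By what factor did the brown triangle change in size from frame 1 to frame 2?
1.7×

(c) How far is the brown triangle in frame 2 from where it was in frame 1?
4.4

The brown triangle moved from (2.5, 6.0) to (6.6, 4.5), a distance of √(4.1² + 1.5²) ≈ 4.4.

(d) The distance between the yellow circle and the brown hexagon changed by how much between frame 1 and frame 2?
+0.5

Distance in frame 1: 1.8. Distance in frame 2: 2.3.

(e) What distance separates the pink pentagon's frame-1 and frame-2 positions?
3.6

The pink pentagon moved from (1.8, 8.9) to (5.4, 9.1), a distance of √(3.6² + 0.2²) ≈ 3.6.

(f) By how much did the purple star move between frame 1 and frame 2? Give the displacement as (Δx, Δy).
(-2.7, -0.9)

The purple star was at (5.8, 10.8) in frame 1 and (3.1, 9.9) in frame 2.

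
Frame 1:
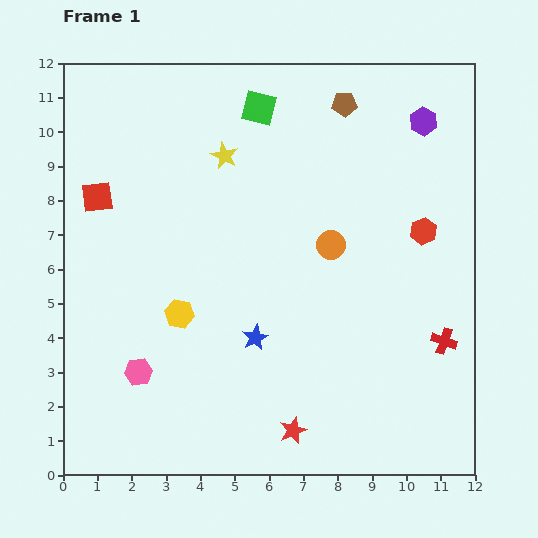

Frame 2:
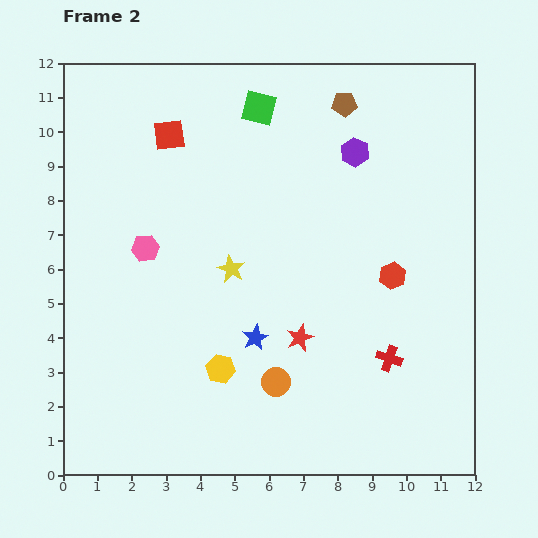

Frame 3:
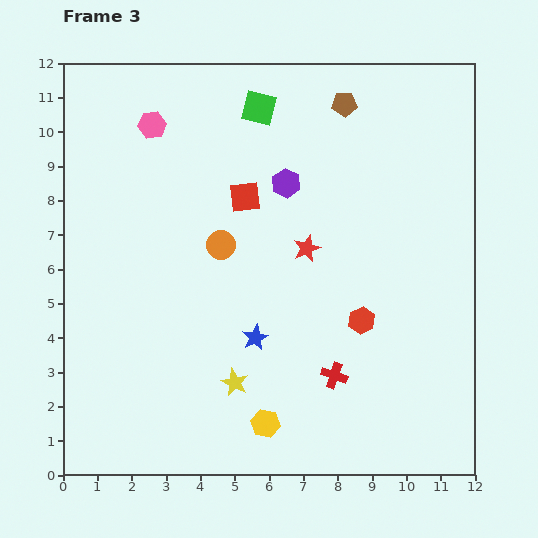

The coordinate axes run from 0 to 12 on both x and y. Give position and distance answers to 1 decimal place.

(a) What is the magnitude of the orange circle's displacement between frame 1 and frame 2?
4.3

The orange circle moved from (7.8, 6.7) to (6.2, 2.7), a distance of √(1.6² + 4.0²) ≈ 4.3.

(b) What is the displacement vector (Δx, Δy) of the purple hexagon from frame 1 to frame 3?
(-4.0, -1.8)

The purple hexagon was at (10.5, 10.3) in frame 1 and (6.5, 8.5) in frame 3.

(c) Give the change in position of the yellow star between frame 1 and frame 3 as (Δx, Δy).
(0.3, -6.6)

The yellow star was at (4.7, 9.3) in frame 1 and (5.0, 2.7) in frame 3.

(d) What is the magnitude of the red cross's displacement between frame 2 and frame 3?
1.7

The red cross moved from (9.5, 3.4) to (7.9, 2.9), a distance of √(1.6² + 0.5²) ≈ 1.7.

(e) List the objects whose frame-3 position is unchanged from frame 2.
the green square, the blue star, the brown pentagon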